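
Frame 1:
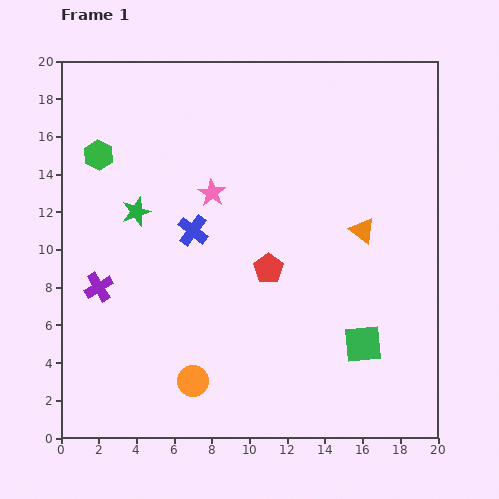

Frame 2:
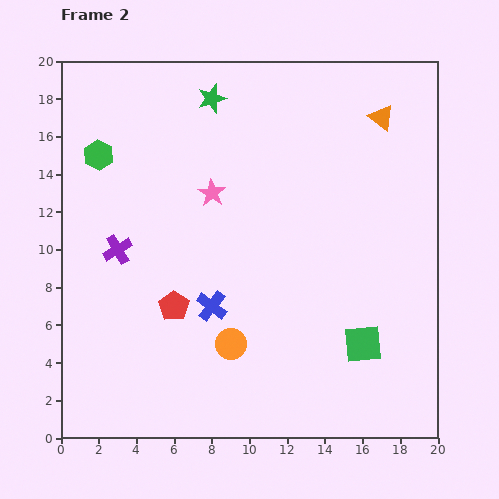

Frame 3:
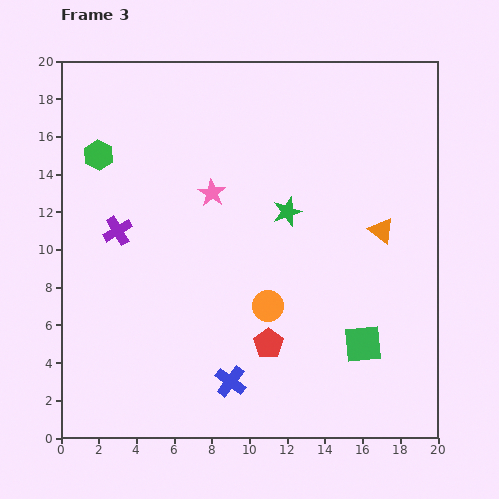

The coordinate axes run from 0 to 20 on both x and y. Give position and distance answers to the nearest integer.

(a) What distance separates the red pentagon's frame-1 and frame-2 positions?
5

The red pentagon moved from (11, 9) to (6, 7), a distance of √(5² + 2²) ≈ 5.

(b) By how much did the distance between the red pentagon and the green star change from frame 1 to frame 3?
-1

Distance in frame 1: 8. Distance in frame 3: 7.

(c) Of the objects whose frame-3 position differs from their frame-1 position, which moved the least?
the orange triangle

(moved 1)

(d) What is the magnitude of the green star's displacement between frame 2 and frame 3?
7

The green star moved from (8, 18) to (12, 12), a distance of √(4² + 6²) ≈ 7.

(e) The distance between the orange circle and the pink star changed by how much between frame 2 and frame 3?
-1

Distance in frame 2: 8. Distance in frame 3: 7.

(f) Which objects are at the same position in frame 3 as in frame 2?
the pink star, the green square, the green hexagon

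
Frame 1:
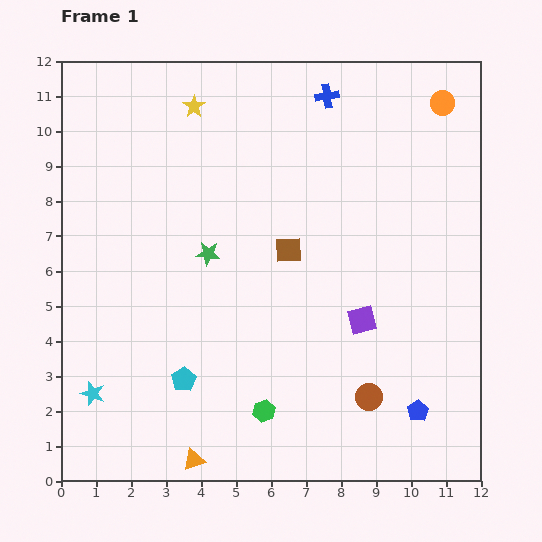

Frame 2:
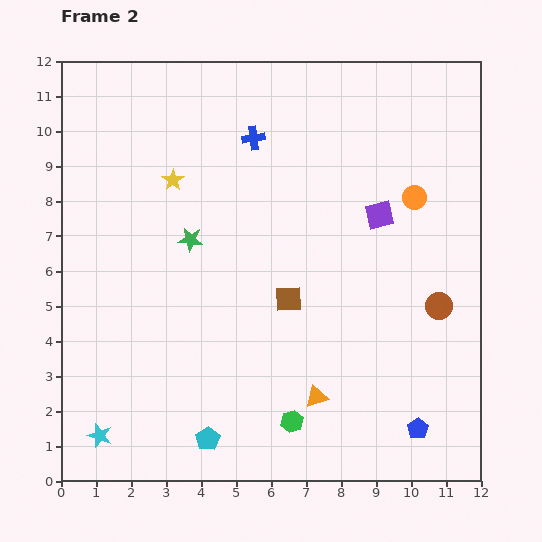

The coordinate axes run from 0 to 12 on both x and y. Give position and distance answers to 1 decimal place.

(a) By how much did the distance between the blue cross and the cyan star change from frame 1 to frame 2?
-1.2

Distance in frame 1: 10.8. Distance in frame 2: 9.6.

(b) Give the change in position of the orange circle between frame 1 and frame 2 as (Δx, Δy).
(-0.8, -2.7)

The orange circle was at (10.9, 10.8) in frame 1 and (10.1, 8.1) in frame 2.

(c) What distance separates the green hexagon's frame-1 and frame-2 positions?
0.9

The green hexagon moved from (5.8, 2.0) to (6.6, 1.7), a distance of √(0.8² + 0.3²) ≈ 0.9.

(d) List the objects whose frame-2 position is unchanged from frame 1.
none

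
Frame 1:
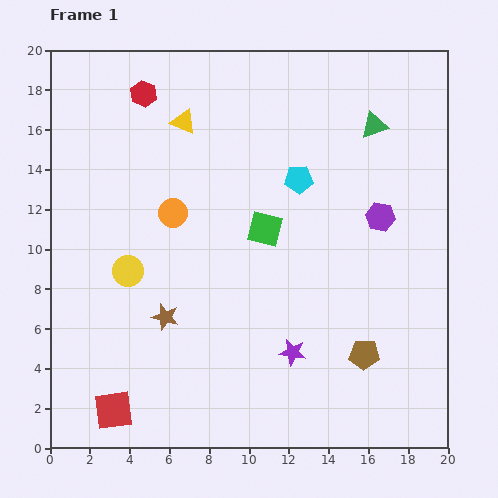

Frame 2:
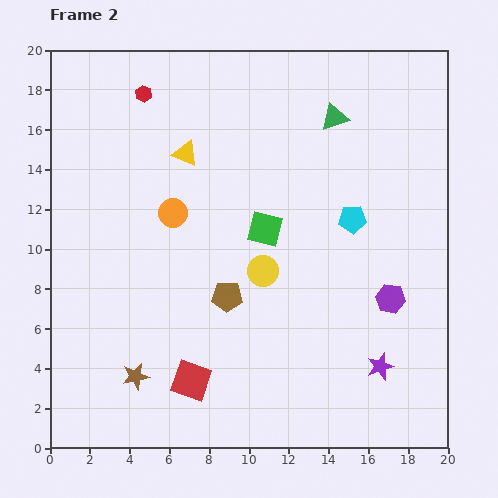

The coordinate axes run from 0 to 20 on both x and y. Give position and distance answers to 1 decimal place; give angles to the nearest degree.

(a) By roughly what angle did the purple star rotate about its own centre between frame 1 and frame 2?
28° counter-clockwise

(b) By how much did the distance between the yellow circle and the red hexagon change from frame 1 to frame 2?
+1.8

Distance in frame 1: 8.9. Distance in frame 2: 10.7.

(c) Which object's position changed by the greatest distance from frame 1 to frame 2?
the brown pentagon

(moved 7.5; next 6.8)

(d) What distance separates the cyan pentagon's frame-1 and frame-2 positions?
3.4

The cyan pentagon moved from (12.5, 13.5) to (15.2, 11.5), a distance of √(2.7² + 2.0²) ≈ 3.4.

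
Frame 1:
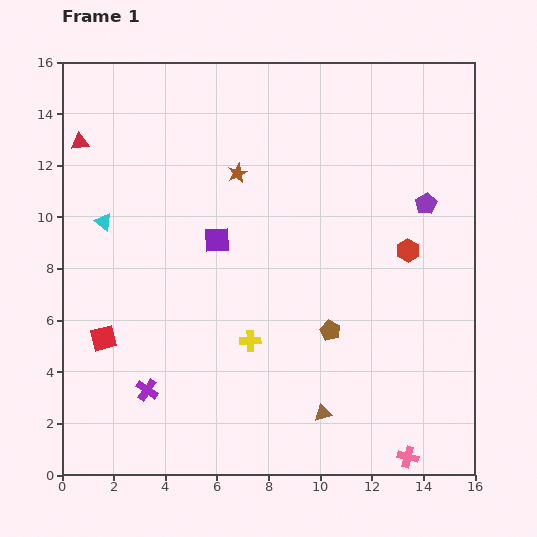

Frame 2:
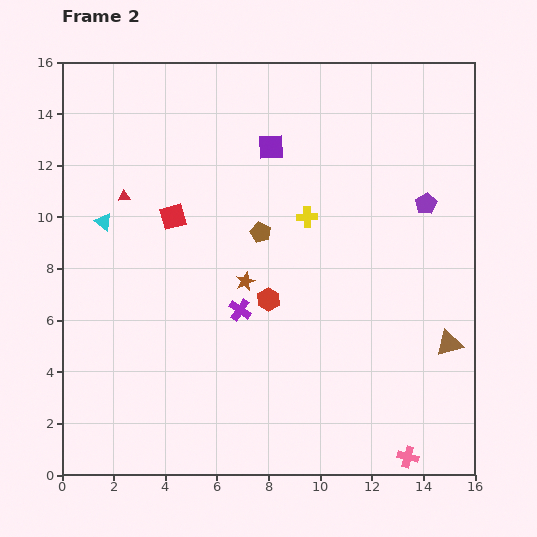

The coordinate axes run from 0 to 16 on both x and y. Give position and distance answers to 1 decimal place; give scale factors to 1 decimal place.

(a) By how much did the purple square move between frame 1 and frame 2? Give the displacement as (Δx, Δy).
(2.1, 3.6)

The purple square was at (6.0, 9.1) in frame 1 and (8.1, 12.7) in frame 2.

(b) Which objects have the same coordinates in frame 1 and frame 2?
the purple pentagon, the cyan triangle, the pink cross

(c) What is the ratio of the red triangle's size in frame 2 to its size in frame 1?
0.7×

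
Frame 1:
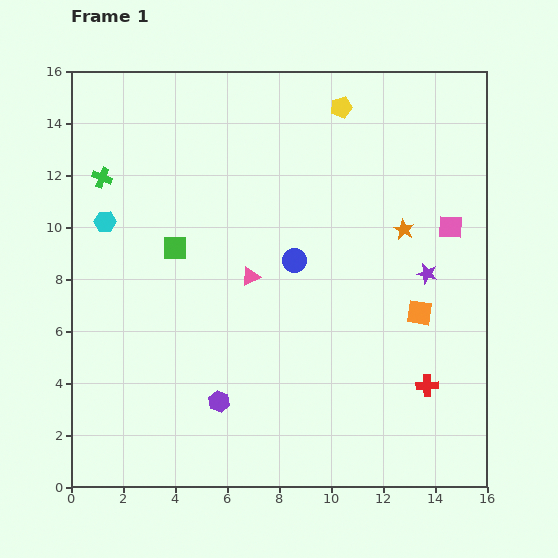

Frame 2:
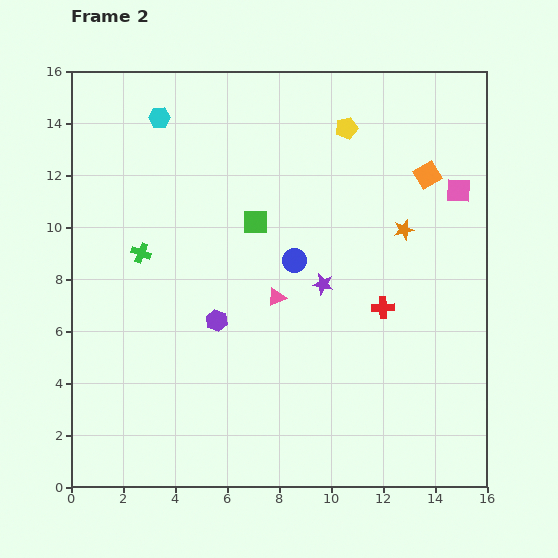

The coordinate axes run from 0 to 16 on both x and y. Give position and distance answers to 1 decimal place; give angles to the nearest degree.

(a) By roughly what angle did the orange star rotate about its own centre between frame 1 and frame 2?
31° clockwise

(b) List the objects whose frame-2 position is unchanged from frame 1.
the orange star, the blue circle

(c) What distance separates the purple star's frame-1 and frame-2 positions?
4.0

The purple star moved from (13.7, 8.2) to (9.7, 7.8), a distance of √(4.0² + 0.4²) ≈ 4.0.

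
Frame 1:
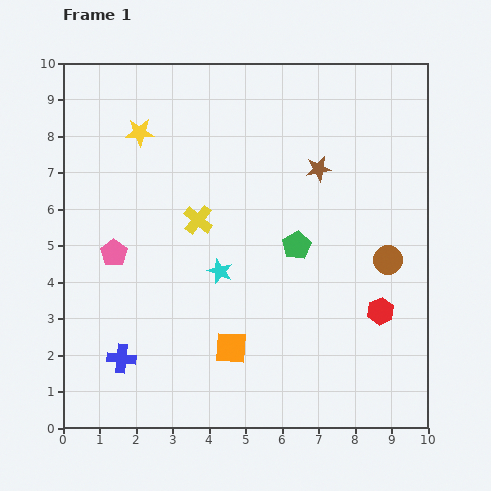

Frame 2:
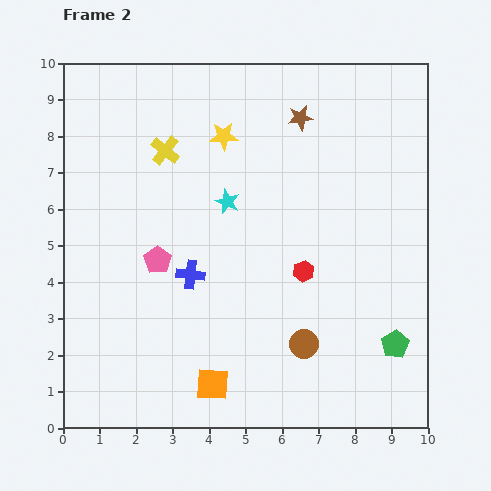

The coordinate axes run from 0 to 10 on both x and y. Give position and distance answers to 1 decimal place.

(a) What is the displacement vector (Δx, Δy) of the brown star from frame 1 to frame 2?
(-0.5, 1.4)

The brown star was at (7.0, 7.1) in frame 1 and (6.5, 8.5) in frame 2.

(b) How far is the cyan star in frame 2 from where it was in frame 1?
1.9

The cyan star moved from (4.3, 4.3) to (4.5, 6.2), a distance of √(0.2² + 1.9²) ≈ 1.9.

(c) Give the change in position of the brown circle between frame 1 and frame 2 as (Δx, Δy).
(-2.3, -2.3)

The brown circle was at (8.9, 4.6) in frame 1 and (6.6, 2.3) in frame 2.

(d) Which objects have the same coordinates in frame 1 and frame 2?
none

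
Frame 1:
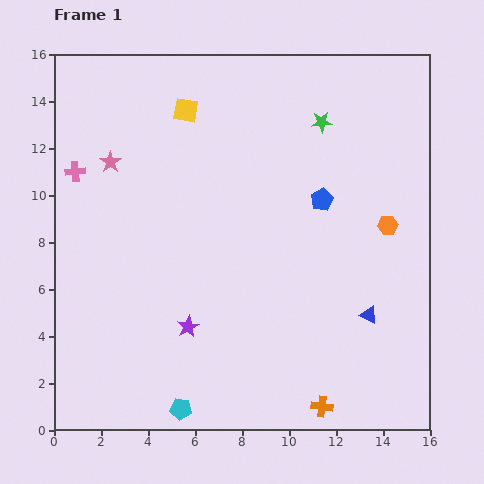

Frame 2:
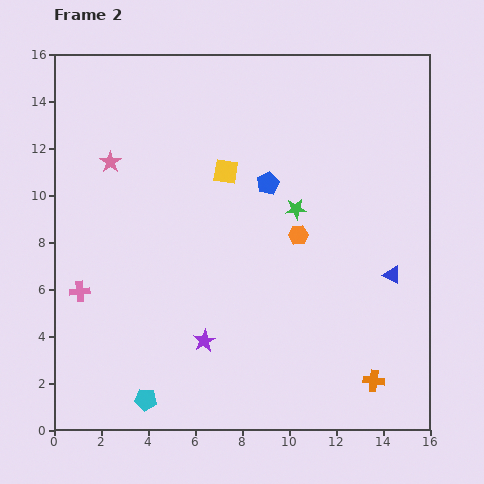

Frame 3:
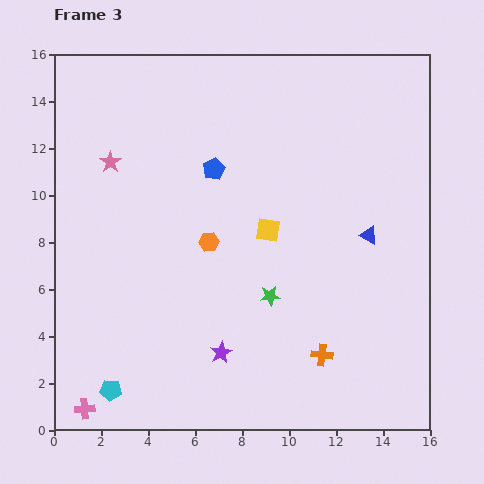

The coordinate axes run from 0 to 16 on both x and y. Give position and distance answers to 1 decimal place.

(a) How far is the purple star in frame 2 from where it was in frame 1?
0.9

The purple star moved from (5.7, 4.4) to (6.4, 3.8), a distance of √(0.7² + 0.6²) ≈ 0.9.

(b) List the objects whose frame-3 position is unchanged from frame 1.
the pink star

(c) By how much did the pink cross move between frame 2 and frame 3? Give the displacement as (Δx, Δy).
(0.2, -5.0)

The pink cross was at (1.1, 5.9) in frame 2 and (1.3, 0.9) in frame 3.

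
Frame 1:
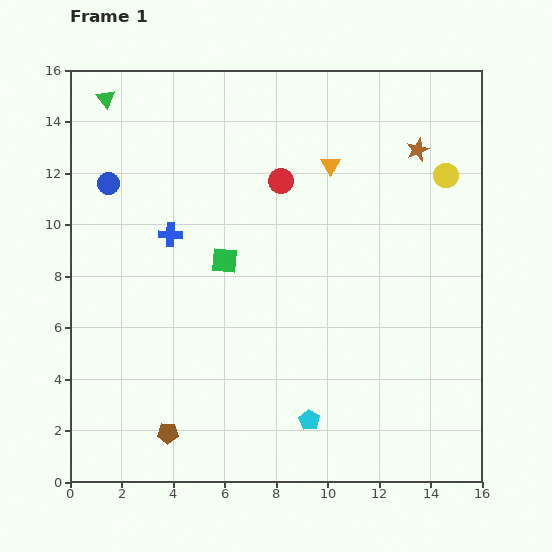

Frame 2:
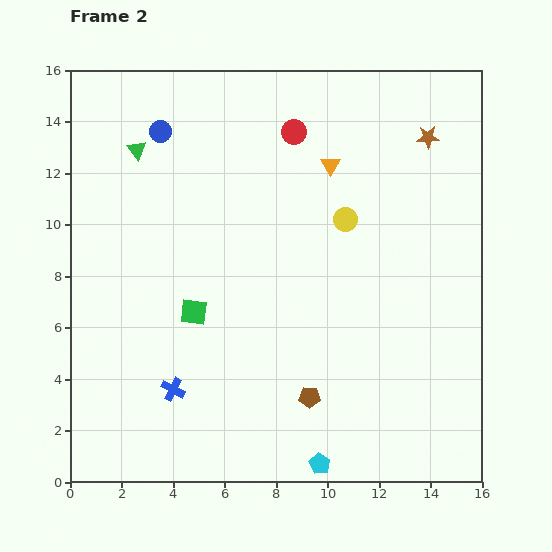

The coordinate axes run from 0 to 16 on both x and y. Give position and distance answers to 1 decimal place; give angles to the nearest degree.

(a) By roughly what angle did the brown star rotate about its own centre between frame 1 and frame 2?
20° clockwise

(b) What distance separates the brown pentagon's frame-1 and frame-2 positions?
5.7

The brown pentagon moved from (3.8, 1.9) to (9.3, 3.3), a distance of √(5.5² + 1.4²) ≈ 5.7.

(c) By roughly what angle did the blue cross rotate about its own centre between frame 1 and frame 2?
25° clockwise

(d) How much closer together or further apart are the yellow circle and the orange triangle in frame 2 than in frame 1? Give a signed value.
-2.3

Distance in frame 1: 4.5. Distance in frame 2: 2.2.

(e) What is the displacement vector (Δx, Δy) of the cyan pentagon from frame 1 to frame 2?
(0.4, -1.7)

The cyan pentagon was at (9.3, 2.4) in frame 1 and (9.7, 0.7) in frame 2.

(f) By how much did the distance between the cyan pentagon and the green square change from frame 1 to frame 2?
+0.7

Distance in frame 1: 7.0. Distance in frame 2: 7.7.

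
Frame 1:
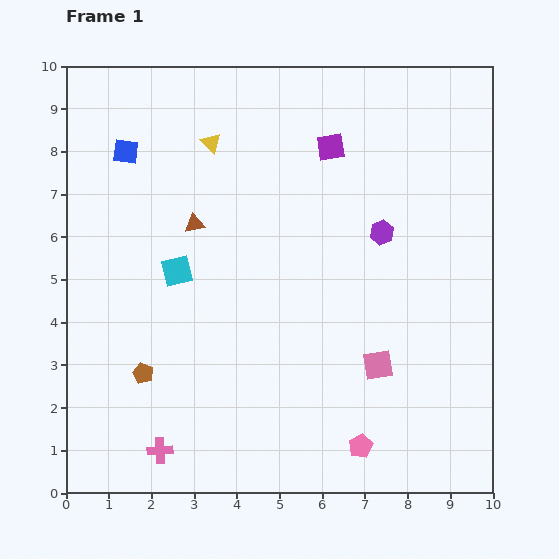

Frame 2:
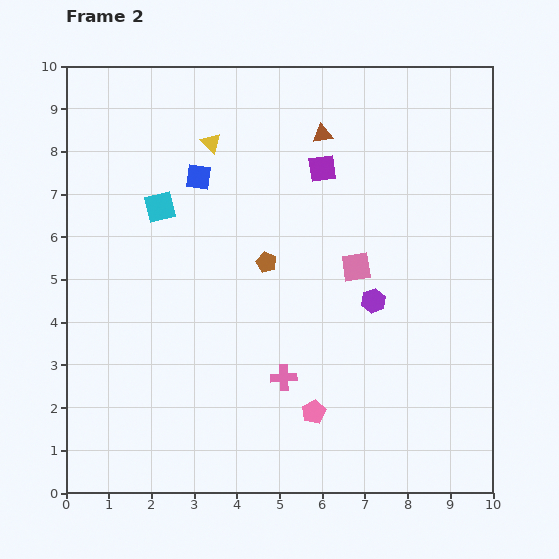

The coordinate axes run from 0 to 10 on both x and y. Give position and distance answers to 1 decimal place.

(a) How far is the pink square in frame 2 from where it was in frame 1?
2.4

The pink square moved from (7.3, 3.0) to (6.8, 5.3), a distance of √(0.5² + 2.3²) ≈ 2.4.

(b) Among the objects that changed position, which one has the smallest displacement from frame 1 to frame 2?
the purple square

(moved 0.5)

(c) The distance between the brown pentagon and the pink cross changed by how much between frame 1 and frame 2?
+0.9

Distance in frame 1: 1.8. Distance in frame 2: 2.7.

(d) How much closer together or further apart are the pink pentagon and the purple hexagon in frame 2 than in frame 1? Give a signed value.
-2.0

Distance in frame 1: 5.0. Distance in frame 2: 3.0.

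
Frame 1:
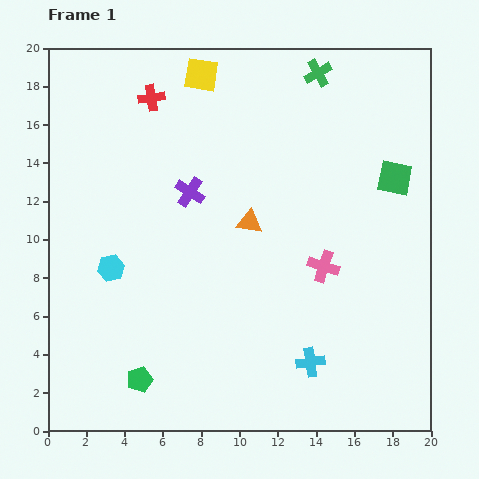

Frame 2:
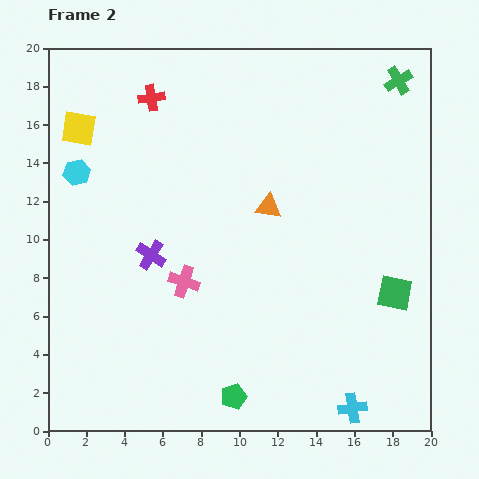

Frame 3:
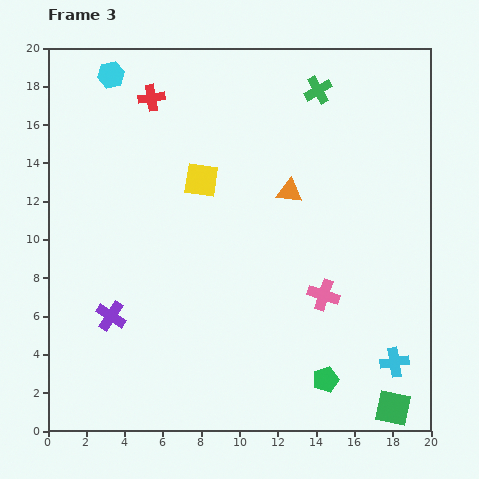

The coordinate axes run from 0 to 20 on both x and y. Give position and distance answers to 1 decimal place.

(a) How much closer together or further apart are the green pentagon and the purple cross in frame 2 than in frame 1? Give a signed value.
-1.5

Distance in frame 1: 10.1. Distance in frame 2: 8.6.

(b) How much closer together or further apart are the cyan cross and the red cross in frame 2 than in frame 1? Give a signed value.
+3.2

Distance in frame 1: 16.1. Distance in frame 2: 19.3.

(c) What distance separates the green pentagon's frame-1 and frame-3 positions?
9.7

The green pentagon moved from (4.8, 2.7) to (14.5, 2.7), a distance of √(9.7² + 0.0²) ≈ 9.7.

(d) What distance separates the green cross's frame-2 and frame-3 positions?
4.2

The green cross moved from (18.3, 18.3) to (14.1, 17.8), a distance of √(4.2² + 0.5²) ≈ 4.2.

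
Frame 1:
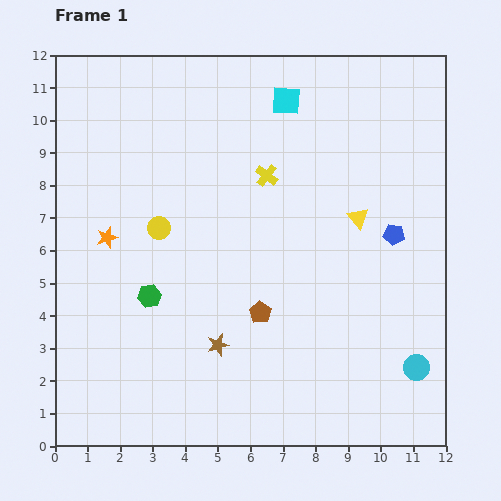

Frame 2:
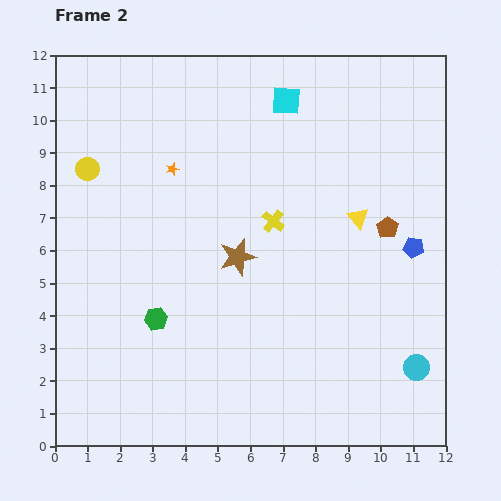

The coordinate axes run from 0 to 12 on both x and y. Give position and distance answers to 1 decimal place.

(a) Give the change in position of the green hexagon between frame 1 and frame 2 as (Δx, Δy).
(0.2, -0.7)

The green hexagon was at (2.9, 4.6) in frame 1 and (3.1, 3.9) in frame 2.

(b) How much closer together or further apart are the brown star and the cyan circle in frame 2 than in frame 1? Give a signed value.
+0.4

Distance in frame 1: 6.1. Distance in frame 2: 6.5.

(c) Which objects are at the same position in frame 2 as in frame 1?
the yellow triangle, the cyan square, the cyan circle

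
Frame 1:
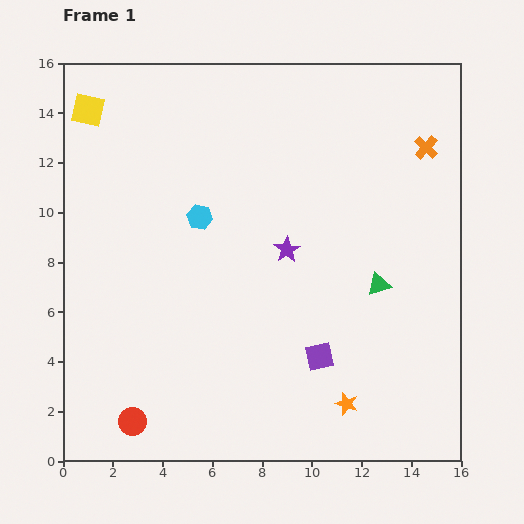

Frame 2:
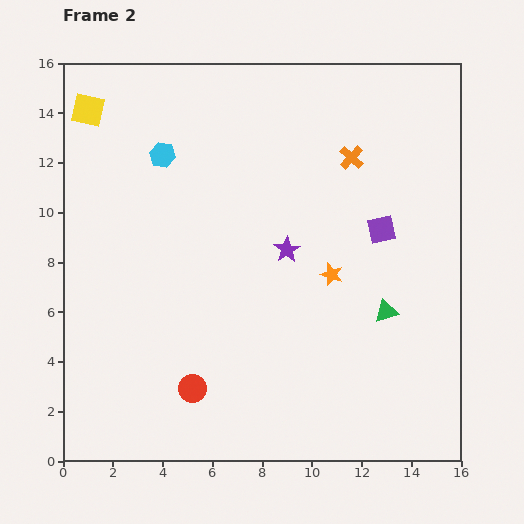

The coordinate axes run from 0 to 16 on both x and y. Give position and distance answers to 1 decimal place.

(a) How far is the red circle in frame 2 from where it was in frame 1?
2.7

The red circle moved from (2.8, 1.6) to (5.2, 2.9), a distance of √(2.4² + 1.3²) ≈ 2.7.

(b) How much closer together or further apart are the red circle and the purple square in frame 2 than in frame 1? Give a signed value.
+2.0

Distance in frame 1: 7.9. Distance in frame 2: 9.9.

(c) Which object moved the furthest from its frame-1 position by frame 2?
the purple square

(moved 5.7; next 5.2)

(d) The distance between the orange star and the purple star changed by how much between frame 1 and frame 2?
-4.5

Distance in frame 1: 6.6. Distance in frame 2: 2.1.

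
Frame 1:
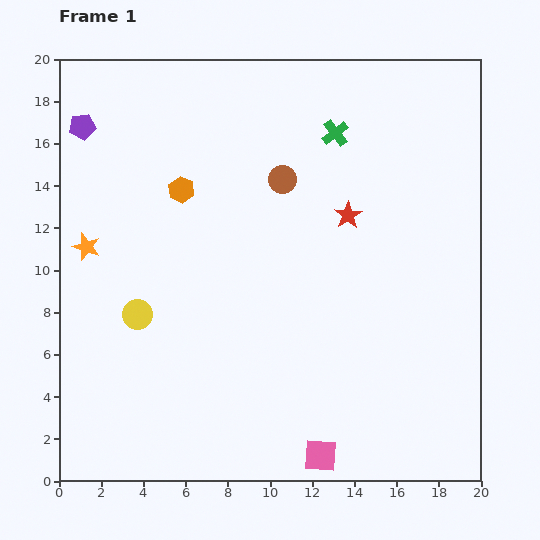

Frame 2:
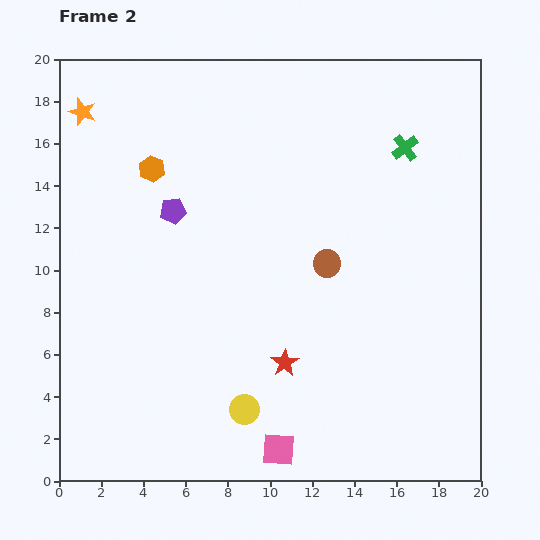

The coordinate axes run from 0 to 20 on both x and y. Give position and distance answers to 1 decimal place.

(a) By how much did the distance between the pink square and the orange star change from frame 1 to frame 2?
+3.6

Distance in frame 1: 14.9. Distance in frame 2: 18.5.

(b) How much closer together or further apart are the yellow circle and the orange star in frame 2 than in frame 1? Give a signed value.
+12.1

Distance in frame 1: 4.0. Distance in frame 2: 16.1.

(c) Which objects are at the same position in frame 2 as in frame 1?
none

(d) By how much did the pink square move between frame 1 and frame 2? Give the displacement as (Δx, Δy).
(-2.0, 0.3)

The pink square was at (12.4, 1.2) in frame 1 and (10.4, 1.5) in frame 2.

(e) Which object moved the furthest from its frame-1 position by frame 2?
the red star

(moved 7.6; next 6.8)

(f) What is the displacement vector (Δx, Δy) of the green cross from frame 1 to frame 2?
(3.3, -0.7)

The green cross was at (13.1, 16.5) in frame 1 and (16.4, 15.8) in frame 2.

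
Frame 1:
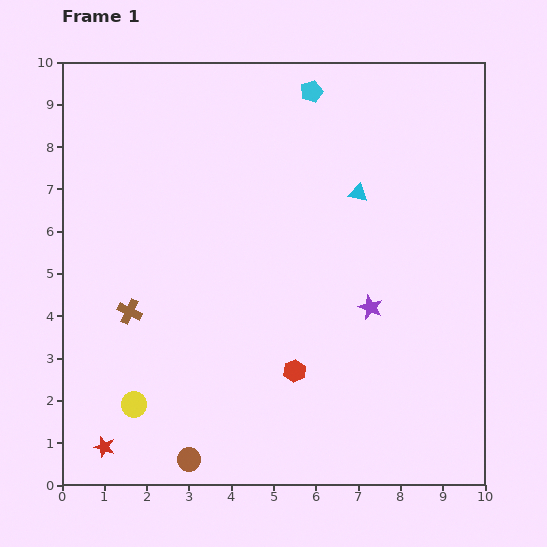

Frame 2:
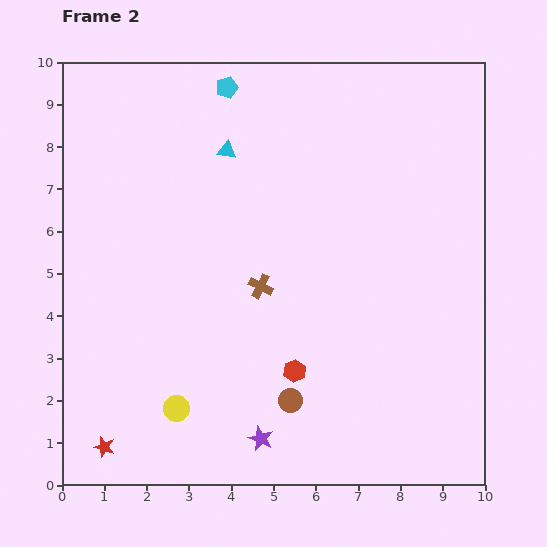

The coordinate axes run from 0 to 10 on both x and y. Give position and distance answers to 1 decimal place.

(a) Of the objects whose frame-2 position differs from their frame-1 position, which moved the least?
the yellow circle

(moved 1.0)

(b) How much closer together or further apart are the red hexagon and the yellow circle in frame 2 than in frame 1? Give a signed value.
-1.0

Distance in frame 1: 3.9. Distance in frame 2: 2.9.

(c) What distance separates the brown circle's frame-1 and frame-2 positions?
2.8

The brown circle moved from (3.0, 0.6) to (5.4, 2.0), a distance of √(2.4² + 1.4²) ≈ 2.8.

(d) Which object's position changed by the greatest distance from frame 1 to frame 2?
the purple star

(moved 4.0; next 3.3)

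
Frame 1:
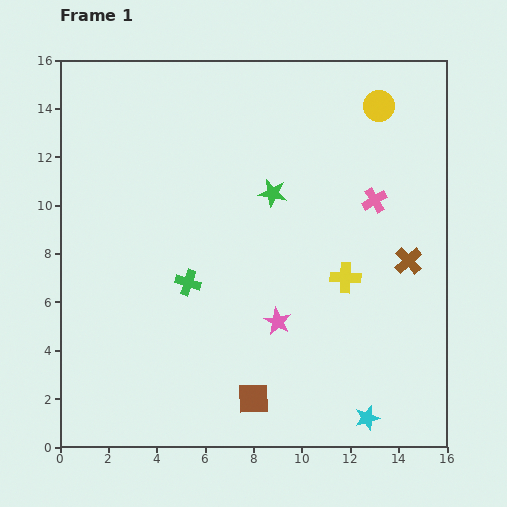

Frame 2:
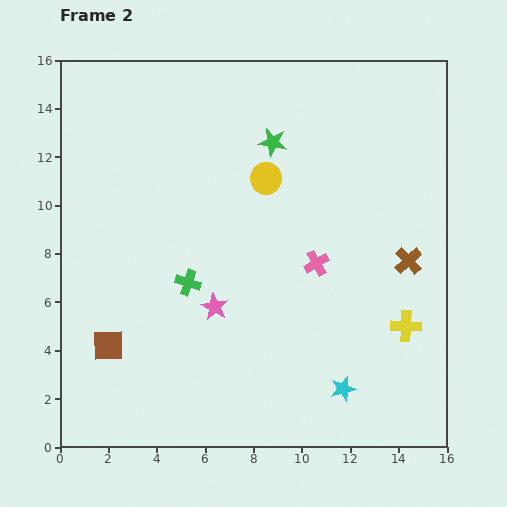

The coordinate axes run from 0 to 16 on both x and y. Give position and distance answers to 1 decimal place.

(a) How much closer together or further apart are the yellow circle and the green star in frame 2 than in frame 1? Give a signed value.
-4.2

Distance in frame 1: 5.7. Distance in frame 2: 1.5.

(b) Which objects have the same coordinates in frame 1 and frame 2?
the brown cross, the green cross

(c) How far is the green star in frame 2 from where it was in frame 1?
2.1

The green star moved from (8.8, 10.5) to (8.8, 12.6), a distance of √(0.0² + 2.1²) ≈ 2.1.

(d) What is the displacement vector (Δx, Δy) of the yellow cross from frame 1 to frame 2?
(2.5, -2.0)

The yellow cross was at (11.8, 7.0) in frame 1 and (14.3, 5.0) in frame 2.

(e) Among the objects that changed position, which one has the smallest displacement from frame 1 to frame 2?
the cyan star

(moved 1.6)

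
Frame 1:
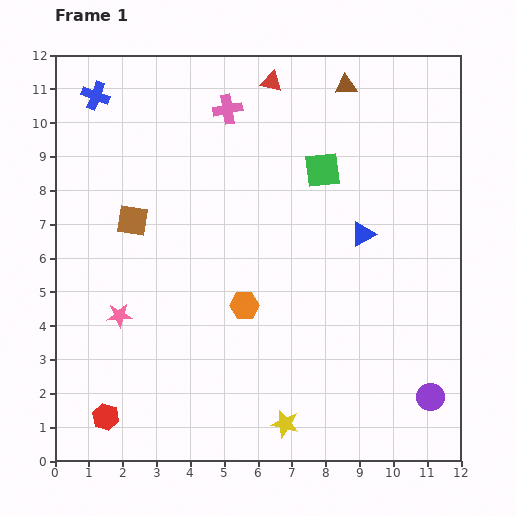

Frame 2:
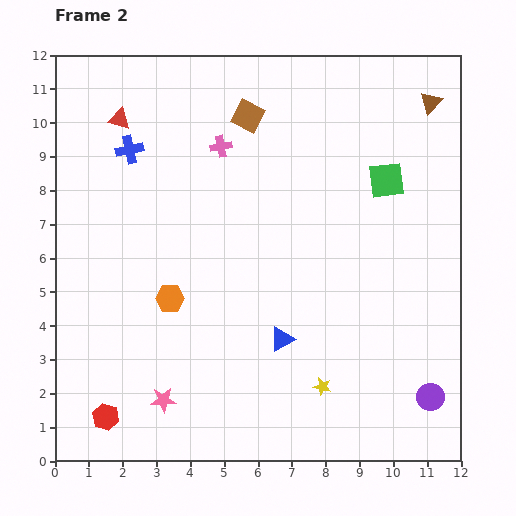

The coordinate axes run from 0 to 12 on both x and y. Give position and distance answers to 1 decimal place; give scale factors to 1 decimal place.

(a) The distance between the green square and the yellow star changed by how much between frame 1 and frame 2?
-1.2

Distance in frame 1: 7.6. Distance in frame 2: 6.4.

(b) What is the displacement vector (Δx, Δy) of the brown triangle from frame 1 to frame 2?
(2.5, -0.5)

The brown triangle was at (8.6, 11.1) in frame 1 and (11.1, 10.6) in frame 2.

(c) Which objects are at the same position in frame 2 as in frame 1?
the red hexagon, the purple circle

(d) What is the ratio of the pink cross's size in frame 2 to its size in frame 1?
0.7×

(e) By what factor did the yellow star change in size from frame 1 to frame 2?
0.6×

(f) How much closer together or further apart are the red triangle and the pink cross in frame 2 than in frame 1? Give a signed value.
+1.6

Distance in frame 1: 1.5. Distance in frame 2: 3.1.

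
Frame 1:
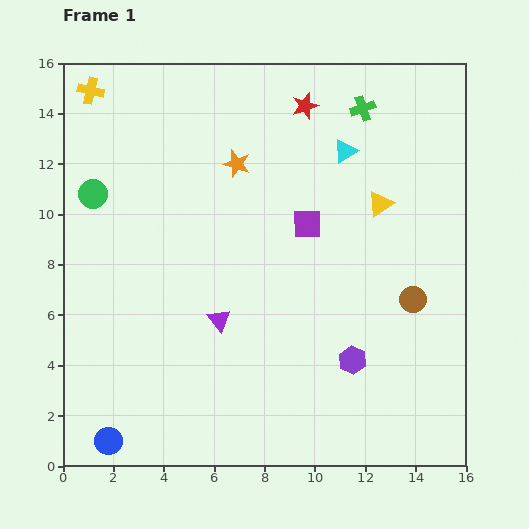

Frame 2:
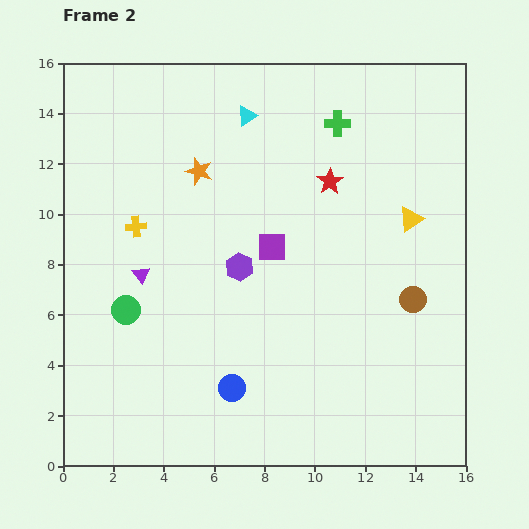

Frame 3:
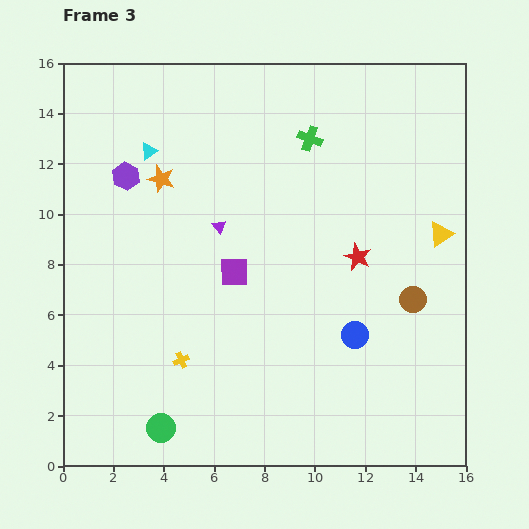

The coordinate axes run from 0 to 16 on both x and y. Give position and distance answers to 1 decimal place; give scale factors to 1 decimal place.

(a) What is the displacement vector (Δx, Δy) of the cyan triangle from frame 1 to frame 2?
(-3.9, 1.4)

The cyan triangle was at (11.2, 12.5) in frame 1 and (7.3, 13.9) in frame 2.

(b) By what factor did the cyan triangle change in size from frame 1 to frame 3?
0.7×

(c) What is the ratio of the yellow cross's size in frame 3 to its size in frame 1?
0.6×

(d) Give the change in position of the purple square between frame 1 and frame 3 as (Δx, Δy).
(-2.9, -1.9)

The purple square was at (9.7, 9.6) in frame 1 and (6.8, 7.7) in frame 3.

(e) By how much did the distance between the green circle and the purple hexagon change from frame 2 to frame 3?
+5.3

Distance in frame 2: 4.8. Distance in frame 3: 10.1.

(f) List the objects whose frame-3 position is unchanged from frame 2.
the brown circle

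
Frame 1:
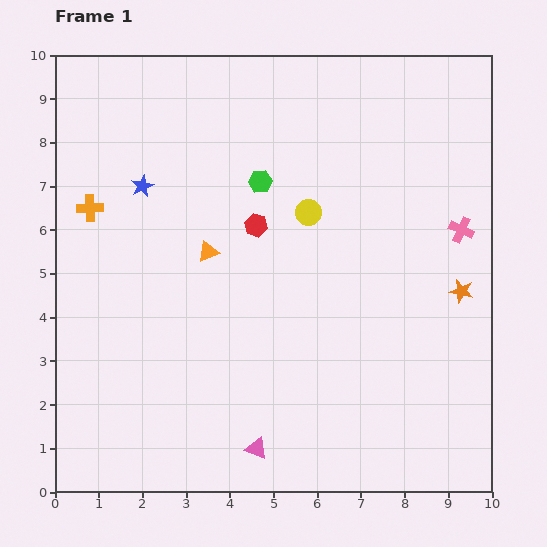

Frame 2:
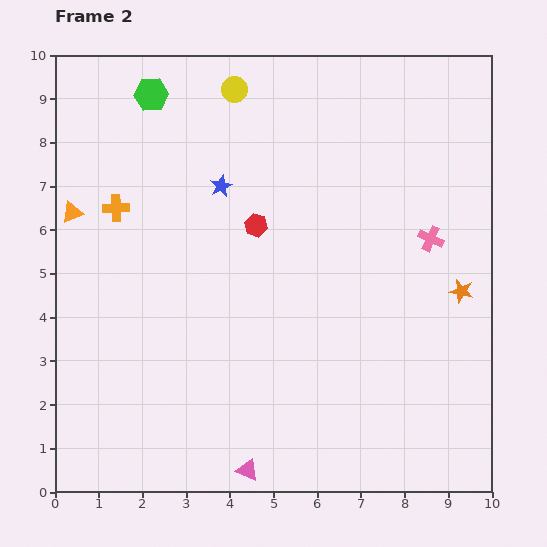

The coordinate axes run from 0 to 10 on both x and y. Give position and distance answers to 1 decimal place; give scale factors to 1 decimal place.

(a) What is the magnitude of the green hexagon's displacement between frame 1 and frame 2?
3.2

The green hexagon moved from (4.7, 7.1) to (2.2, 9.1), a distance of √(2.5² + 2.0²) ≈ 3.2.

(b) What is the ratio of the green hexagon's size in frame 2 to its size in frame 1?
1.5×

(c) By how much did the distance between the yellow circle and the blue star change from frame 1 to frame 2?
-1.6

Distance in frame 1: 3.8. Distance in frame 2: 2.2.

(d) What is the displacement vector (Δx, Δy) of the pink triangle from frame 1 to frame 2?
(-0.2, -0.5)

The pink triangle was at (4.6, 1.0) in frame 1 and (4.4, 0.5) in frame 2.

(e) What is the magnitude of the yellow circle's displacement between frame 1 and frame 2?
3.3

The yellow circle moved from (5.8, 6.4) to (4.1, 9.2), a distance of √(1.7² + 2.8²) ≈ 3.3.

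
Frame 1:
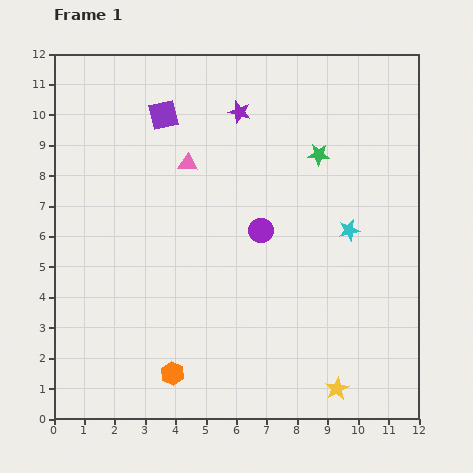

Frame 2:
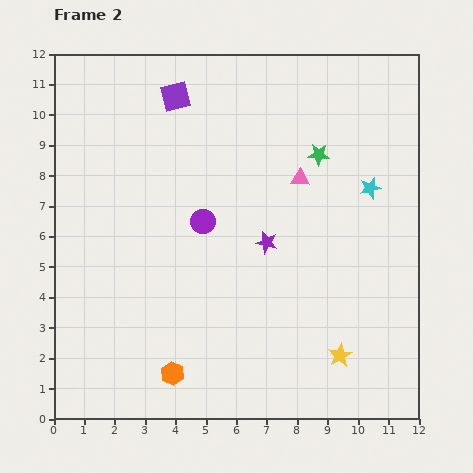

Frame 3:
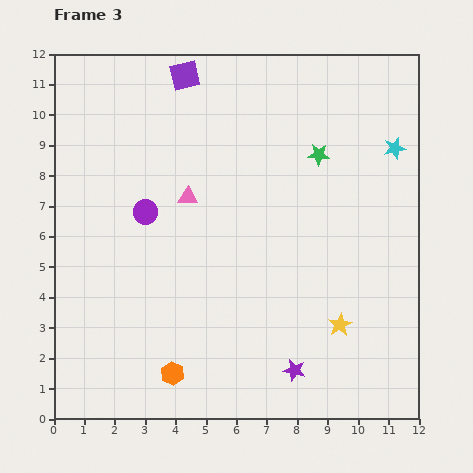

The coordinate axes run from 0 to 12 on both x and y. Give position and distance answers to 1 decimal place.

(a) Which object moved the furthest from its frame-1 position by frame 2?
the purple star

(moved 4.4; next 3.7)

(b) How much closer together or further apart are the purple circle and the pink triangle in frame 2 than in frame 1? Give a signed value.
+0.2

Distance in frame 1: 3.3. Distance in frame 2: 3.5.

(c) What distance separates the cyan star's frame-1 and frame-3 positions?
3.1

The cyan star moved from (9.7, 6.2) to (11.2, 8.9), a distance of √(1.5² + 2.7²) ≈ 3.1.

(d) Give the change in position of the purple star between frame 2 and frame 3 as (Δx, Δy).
(0.9, -4.2)

The purple star was at (7.0, 5.8) in frame 2 and (7.9, 1.6) in frame 3.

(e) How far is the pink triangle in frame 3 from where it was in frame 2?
3.7

The pink triangle moved from (8.1, 7.9) to (4.4, 7.3), a distance of √(3.7² + 0.6²) ≈ 3.7.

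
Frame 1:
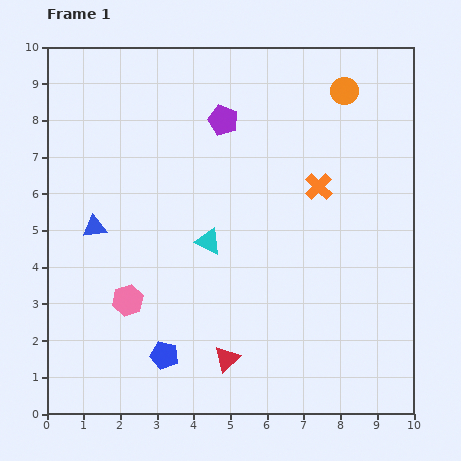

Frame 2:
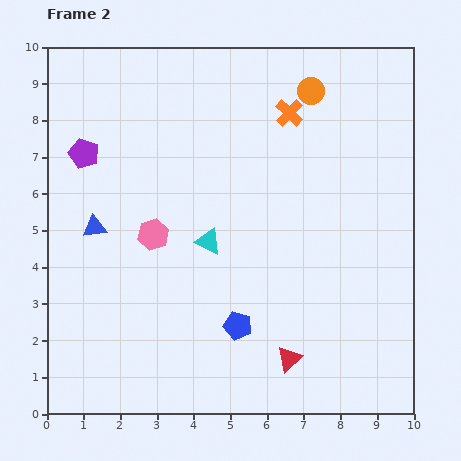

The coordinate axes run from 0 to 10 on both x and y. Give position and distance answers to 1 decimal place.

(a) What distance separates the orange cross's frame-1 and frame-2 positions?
2.2

The orange cross moved from (7.4, 6.2) to (6.6, 8.2), a distance of √(0.8² + 2.0²) ≈ 2.2.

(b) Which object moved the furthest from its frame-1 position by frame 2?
the purple pentagon

(moved 3.9; next 2.2)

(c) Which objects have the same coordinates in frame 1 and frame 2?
the cyan triangle, the blue triangle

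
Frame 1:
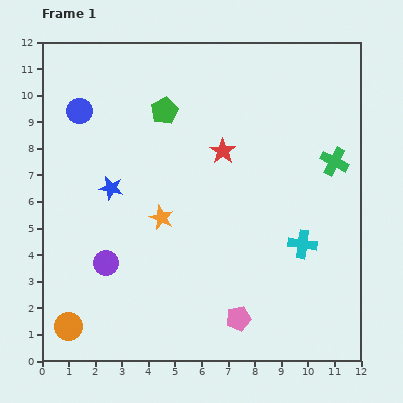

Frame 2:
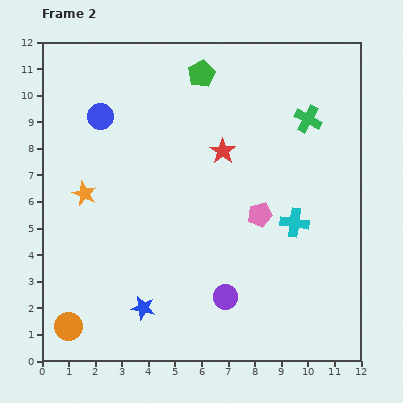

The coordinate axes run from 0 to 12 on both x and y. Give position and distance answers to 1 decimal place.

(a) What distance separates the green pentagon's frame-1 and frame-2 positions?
2.0

The green pentagon moved from (4.6, 9.4) to (6.0, 10.8), a distance of √(1.4² + 1.4²) ≈ 2.0.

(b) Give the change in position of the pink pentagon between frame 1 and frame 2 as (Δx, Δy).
(0.8, 3.9)

The pink pentagon was at (7.4, 1.6) in frame 1 and (8.2, 5.5) in frame 2.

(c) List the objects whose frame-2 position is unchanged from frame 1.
the red star, the orange circle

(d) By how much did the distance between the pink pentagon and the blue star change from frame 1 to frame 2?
-1.3

Distance in frame 1: 6.9. Distance in frame 2: 5.6.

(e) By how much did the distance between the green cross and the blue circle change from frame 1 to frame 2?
-2.0

Distance in frame 1: 9.8. Distance in frame 2: 7.8.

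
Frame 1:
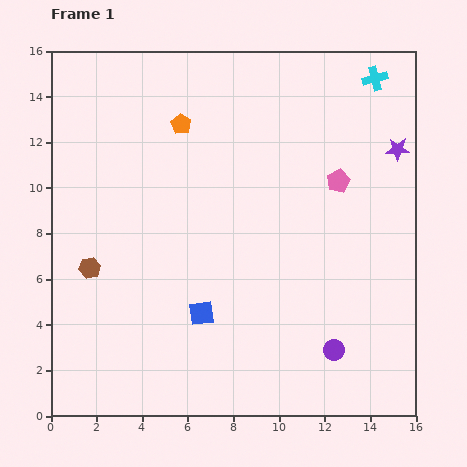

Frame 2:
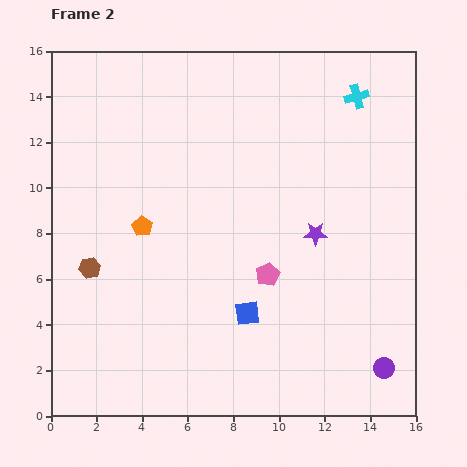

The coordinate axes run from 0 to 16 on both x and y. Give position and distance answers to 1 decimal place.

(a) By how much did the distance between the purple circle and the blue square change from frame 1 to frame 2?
+0.5

Distance in frame 1: 6.0. Distance in frame 2: 6.5.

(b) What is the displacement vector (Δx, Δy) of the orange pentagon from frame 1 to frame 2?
(-1.7, -4.5)

The orange pentagon was at (5.7, 12.8) in frame 1 and (4.0, 8.3) in frame 2.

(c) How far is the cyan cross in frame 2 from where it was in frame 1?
1.1

The cyan cross moved from (14.2, 14.8) to (13.4, 14.0), a distance of √(0.8² + 0.8²) ≈ 1.1.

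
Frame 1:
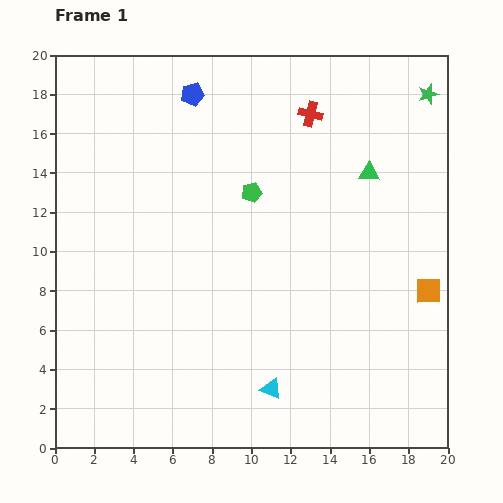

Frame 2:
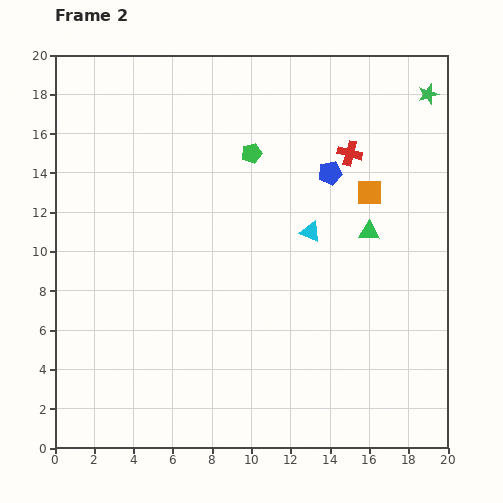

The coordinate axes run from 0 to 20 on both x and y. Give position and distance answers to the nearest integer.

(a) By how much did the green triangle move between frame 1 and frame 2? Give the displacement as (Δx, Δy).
(0, -3)

The green triangle was at (16, 14) in frame 1 and (16, 11) in frame 2.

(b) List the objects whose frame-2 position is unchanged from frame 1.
the green star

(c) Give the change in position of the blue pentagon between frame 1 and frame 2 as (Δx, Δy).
(7, -4)

The blue pentagon was at (7, 18) in frame 1 and (14, 14) in frame 2.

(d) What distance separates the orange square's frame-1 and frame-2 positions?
6

The orange square moved from (19, 8) to (16, 13), a distance of √(3² + 5²) ≈ 6.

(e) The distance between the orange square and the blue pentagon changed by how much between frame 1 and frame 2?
-14

Distance in frame 1: 16. Distance in frame 2: 2.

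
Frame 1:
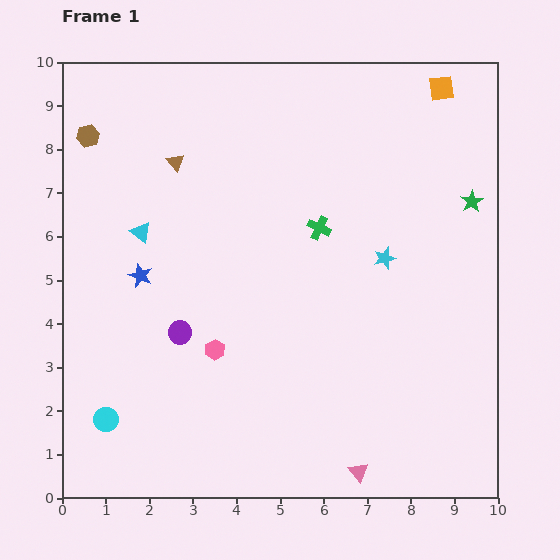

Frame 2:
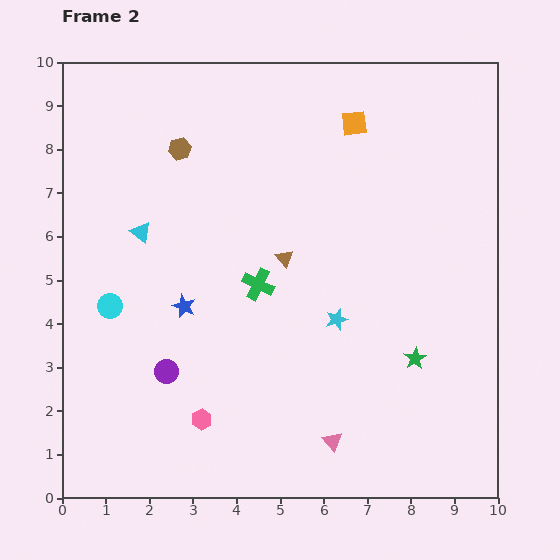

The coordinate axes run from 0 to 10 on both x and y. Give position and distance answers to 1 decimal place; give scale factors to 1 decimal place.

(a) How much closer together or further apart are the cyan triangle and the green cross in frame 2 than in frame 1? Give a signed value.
-1.1

Distance in frame 1: 4.1. Distance in frame 2: 3.0.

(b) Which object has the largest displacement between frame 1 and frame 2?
the green star

(moved 3.8; next 3.3)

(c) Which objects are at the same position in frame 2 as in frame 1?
the cyan triangle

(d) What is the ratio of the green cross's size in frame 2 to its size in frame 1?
1.3×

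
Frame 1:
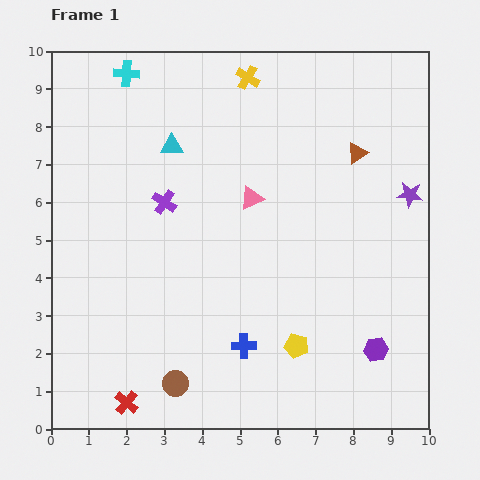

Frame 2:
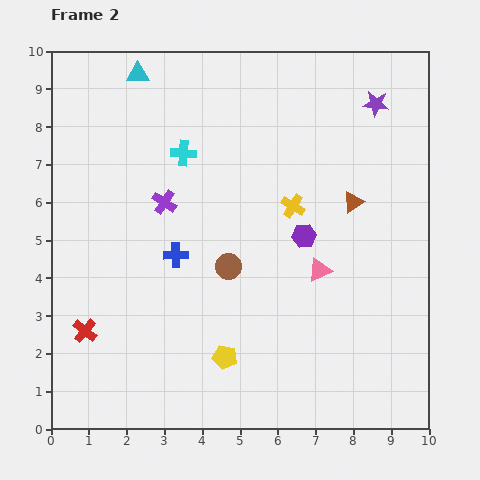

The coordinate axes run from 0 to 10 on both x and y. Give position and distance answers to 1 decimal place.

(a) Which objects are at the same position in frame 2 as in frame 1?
the purple cross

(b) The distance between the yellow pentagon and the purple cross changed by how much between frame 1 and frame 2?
-0.8

Distance in frame 1: 5.2. Distance in frame 2: 4.4.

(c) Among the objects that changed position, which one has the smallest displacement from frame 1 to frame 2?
the brown triangle

(moved 1.3)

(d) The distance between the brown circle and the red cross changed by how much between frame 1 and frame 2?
+2.8

Distance in frame 1: 1.4. Distance in frame 2: 4.2.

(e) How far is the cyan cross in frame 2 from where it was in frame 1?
2.6

The cyan cross moved from (2.0, 9.4) to (3.5, 7.3), a distance of √(1.5² + 2.1²) ≈ 2.6.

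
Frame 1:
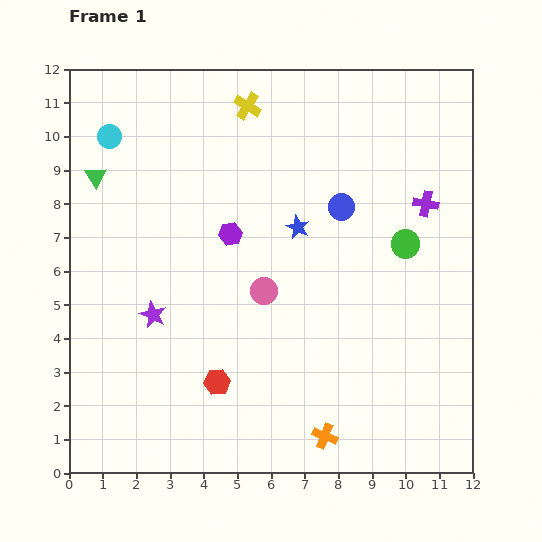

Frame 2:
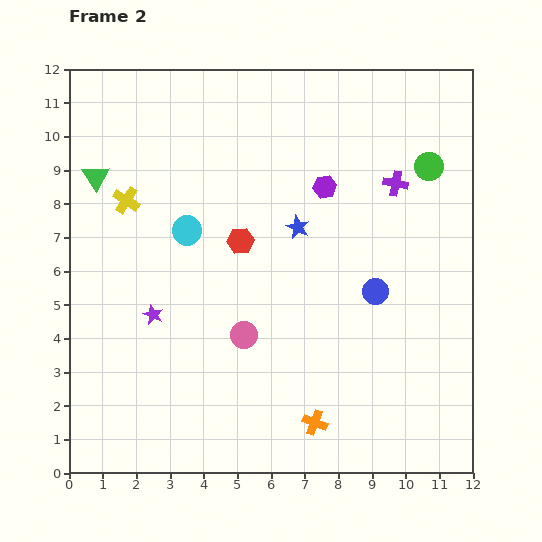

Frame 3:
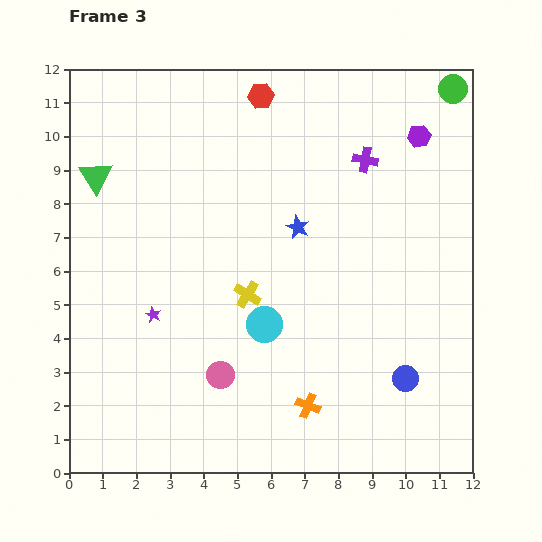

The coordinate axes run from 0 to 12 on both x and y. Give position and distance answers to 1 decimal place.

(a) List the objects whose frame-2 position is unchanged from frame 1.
the blue star, the green triangle, the purple star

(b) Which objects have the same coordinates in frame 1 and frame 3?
the blue star, the green triangle, the purple star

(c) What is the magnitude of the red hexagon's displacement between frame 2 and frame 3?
4.3

The red hexagon moved from (5.1, 6.9) to (5.7, 11.2), a distance of √(0.6² + 4.3²) ≈ 4.3.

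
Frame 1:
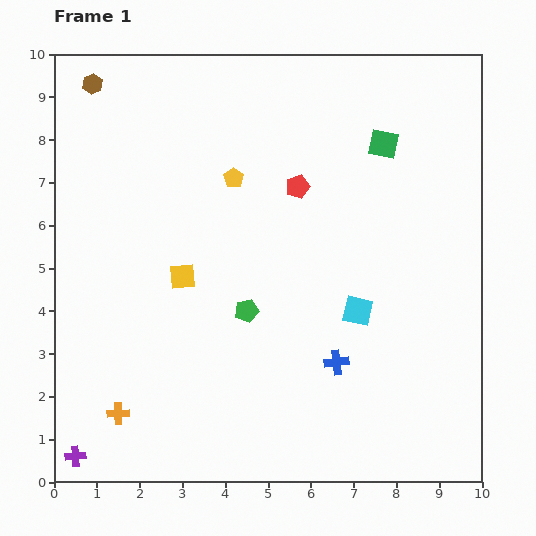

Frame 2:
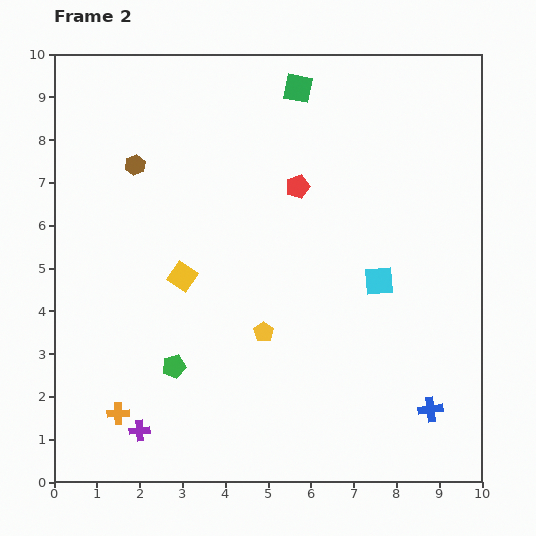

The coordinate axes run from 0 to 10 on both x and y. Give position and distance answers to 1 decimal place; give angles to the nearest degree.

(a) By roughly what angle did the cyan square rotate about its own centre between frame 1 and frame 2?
18° counter-clockwise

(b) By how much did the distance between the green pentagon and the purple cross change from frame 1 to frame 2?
-3.5

Distance in frame 1: 5.2. Distance in frame 2: 1.7.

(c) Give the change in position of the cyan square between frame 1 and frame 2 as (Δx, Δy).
(0.5, 0.7)

The cyan square was at (7.1, 4.0) in frame 1 and (7.6, 4.7) in frame 2.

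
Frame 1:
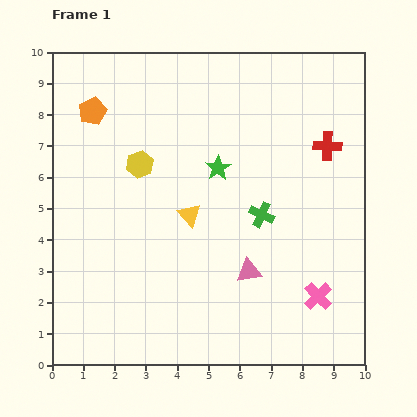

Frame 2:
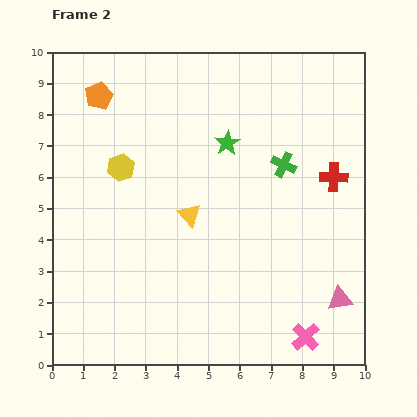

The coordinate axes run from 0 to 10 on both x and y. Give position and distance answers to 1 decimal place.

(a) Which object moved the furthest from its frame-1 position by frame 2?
the pink triangle

(moved 3.0; next 1.7)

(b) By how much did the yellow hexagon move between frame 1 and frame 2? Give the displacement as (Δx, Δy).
(-0.6, -0.1)

The yellow hexagon was at (2.8, 6.4) in frame 1 and (2.2, 6.3) in frame 2.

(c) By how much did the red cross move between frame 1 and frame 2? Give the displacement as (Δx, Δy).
(0.2, -1.0)

The red cross was at (8.8, 7.0) in frame 1 and (9.0, 6.0) in frame 2.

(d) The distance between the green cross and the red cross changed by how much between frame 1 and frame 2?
-1.4

Distance in frame 1: 3.0. Distance in frame 2: 1.6.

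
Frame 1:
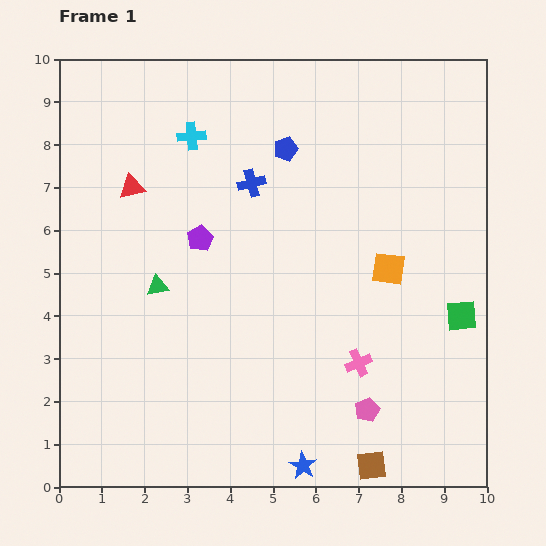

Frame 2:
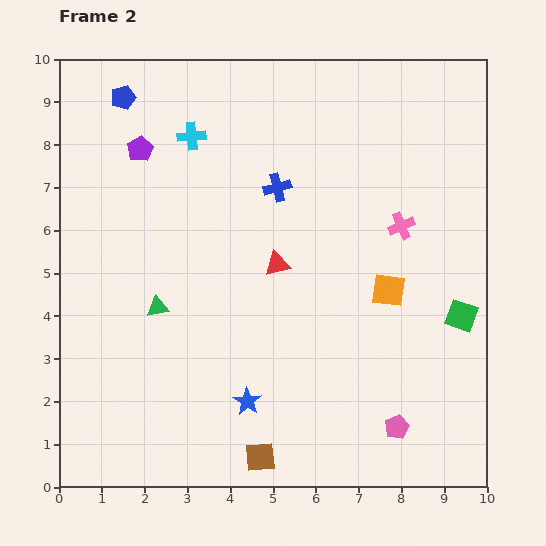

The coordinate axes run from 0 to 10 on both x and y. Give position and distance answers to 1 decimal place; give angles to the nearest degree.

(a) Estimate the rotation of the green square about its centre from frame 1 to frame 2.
24° clockwise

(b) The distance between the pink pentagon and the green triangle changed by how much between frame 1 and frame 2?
+0.6

Distance in frame 1: 5.7. Distance in frame 2: 6.3.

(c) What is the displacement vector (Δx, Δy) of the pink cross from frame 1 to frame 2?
(1.0, 3.2)

The pink cross was at (7.0, 2.9) in frame 1 and (8.0, 6.1) in frame 2.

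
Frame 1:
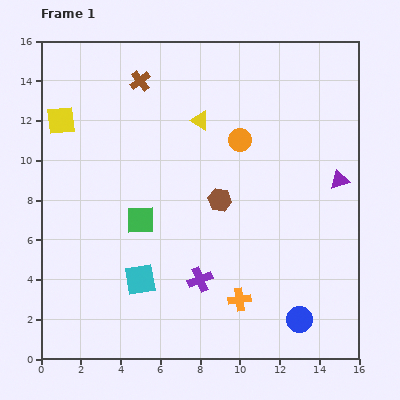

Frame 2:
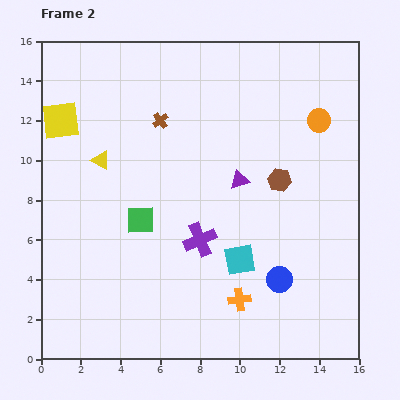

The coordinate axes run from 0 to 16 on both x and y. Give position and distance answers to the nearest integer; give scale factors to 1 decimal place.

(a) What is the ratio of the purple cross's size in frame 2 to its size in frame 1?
1.4×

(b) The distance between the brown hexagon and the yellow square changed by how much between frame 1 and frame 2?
+2

Distance in frame 1: 9. Distance in frame 2: 11.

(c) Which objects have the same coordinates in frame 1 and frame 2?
the green square, the orange cross, the yellow square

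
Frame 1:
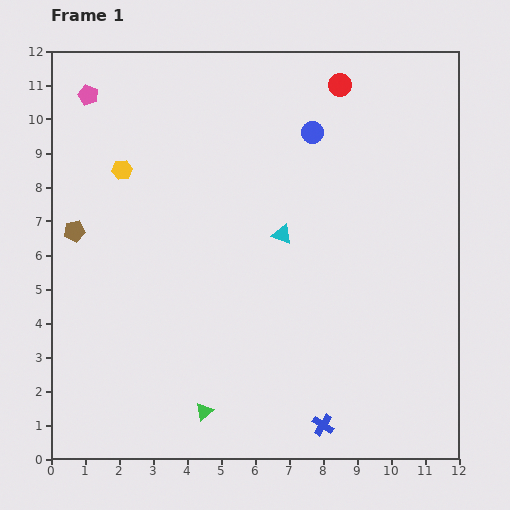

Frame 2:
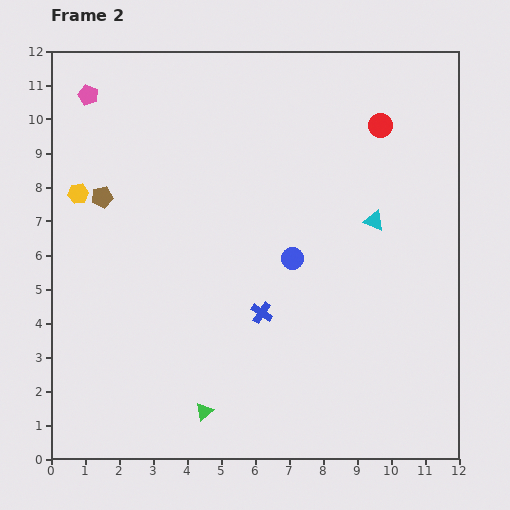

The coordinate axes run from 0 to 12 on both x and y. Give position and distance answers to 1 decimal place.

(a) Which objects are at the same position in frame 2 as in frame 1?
the green triangle, the pink pentagon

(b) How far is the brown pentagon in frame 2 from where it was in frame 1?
1.3

The brown pentagon moved from (0.7, 6.7) to (1.5, 7.7), a distance of √(0.8² + 1.0²) ≈ 1.3.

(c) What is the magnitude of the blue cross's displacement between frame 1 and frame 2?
3.8

The blue cross moved from (8.0, 1.0) to (6.2, 4.3), a distance of √(1.8² + 3.3²) ≈ 3.8.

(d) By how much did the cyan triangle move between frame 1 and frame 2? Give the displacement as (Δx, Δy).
(2.7, 0.4)

The cyan triangle was at (6.8, 6.6) in frame 1 and (9.5, 7.0) in frame 2.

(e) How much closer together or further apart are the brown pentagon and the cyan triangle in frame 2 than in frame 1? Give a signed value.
+1.9

Distance in frame 1: 6.1. Distance in frame 2: 8.0.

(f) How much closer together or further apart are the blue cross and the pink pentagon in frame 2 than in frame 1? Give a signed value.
-3.7

Distance in frame 1: 11.9. Distance in frame 2: 8.2.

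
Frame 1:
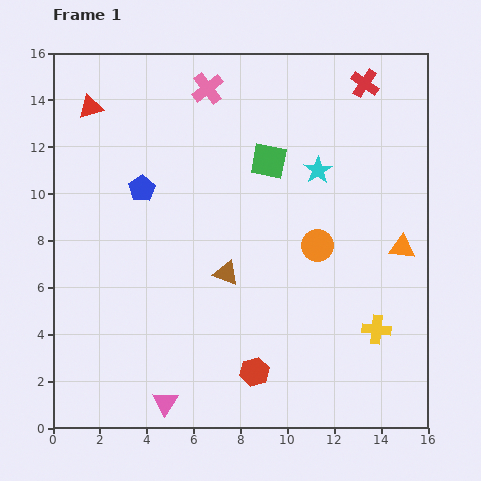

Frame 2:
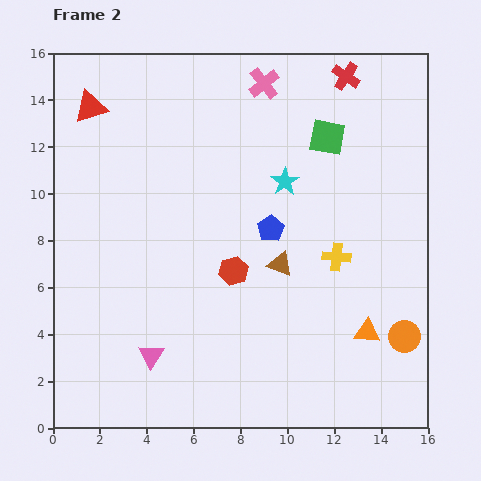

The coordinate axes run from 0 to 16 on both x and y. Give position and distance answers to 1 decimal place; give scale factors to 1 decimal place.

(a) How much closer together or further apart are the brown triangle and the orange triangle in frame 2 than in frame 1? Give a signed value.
-2.9

Distance in frame 1: 7.6. Distance in frame 2: 4.7.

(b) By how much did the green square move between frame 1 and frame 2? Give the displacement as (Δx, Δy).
(2.5, 1.0)

The green square was at (9.2, 11.4) in frame 1 and (11.7, 12.4) in frame 2.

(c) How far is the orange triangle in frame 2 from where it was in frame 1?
3.9

The orange triangle moved from (14.9, 7.7) to (13.4, 4.1), a distance of √(1.5² + 3.6²) ≈ 3.9.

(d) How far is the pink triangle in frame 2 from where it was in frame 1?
2.1

The pink triangle moved from (4.8, 1.1) to (4.2, 3.1), a distance of √(0.6² + 2.0²) ≈ 2.1.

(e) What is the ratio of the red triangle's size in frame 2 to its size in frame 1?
1.3×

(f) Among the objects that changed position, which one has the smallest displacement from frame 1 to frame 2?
the red cross

(moved 0.9)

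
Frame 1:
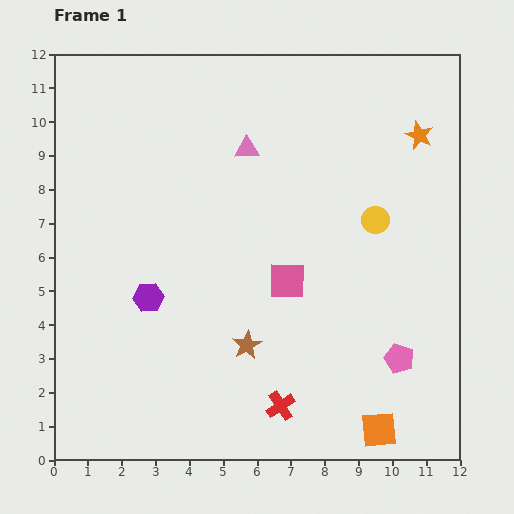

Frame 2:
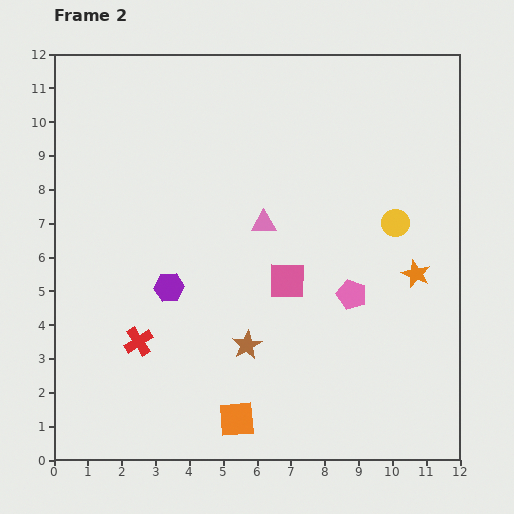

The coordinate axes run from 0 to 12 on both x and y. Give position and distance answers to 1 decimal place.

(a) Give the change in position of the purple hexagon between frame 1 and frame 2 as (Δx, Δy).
(0.6, 0.3)

The purple hexagon was at (2.8, 4.8) in frame 1 and (3.4, 5.1) in frame 2.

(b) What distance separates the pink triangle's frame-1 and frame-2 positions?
2.3

The pink triangle moved from (5.7, 9.2) to (6.2, 7.0), a distance of √(0.5² + 2.2²) ≈ 2.3.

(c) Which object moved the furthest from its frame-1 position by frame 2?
the red cross

(moved 4.6; next 4.2)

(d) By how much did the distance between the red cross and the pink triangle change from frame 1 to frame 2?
-2.6

Distance in frame 1: 7.7. Distance in frame 2: 5.1.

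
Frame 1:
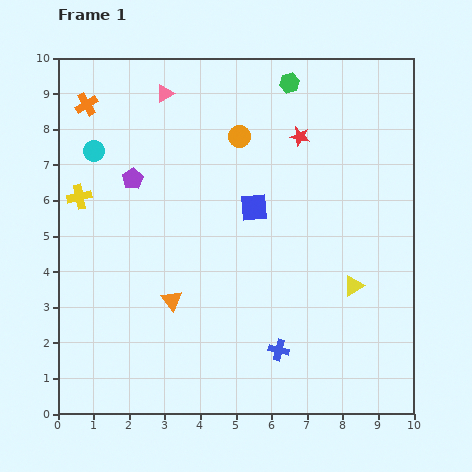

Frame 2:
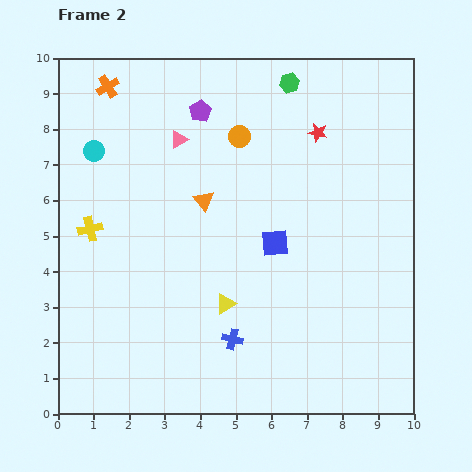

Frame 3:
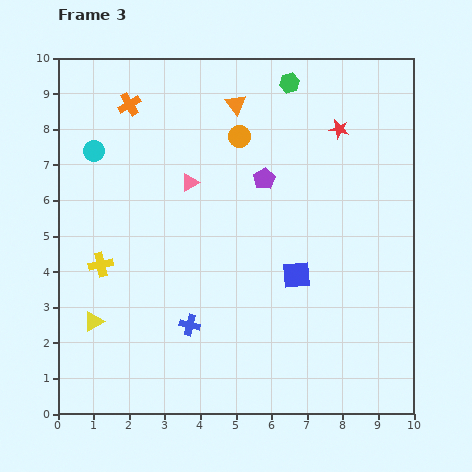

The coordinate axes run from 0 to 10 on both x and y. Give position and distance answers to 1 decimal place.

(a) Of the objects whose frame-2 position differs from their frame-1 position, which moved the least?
the red star

(moved 0.5)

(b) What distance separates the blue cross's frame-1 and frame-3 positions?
2.6

The blue cross moved from (6.2, 1.8) to (3.7, 2.5), a distance of √(2.5² + 0.7²) ≈ 2.6.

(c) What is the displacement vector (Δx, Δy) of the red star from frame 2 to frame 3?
(0.6, 0.1)

The red star was at (7.3, 7.9) in frame 2 and (7.9, 8.0) in frame 3.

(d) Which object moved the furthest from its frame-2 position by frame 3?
the yellow triangle

(moved 3.7; next 2.8)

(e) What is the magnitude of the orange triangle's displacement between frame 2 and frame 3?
2.8

The orange triangle moved from (4.1, 6.0) to (5.0, 8.7), a distance of √(0.9² + 2.7²) ≈ 2.8.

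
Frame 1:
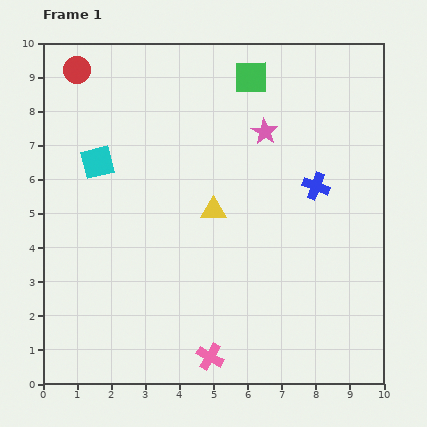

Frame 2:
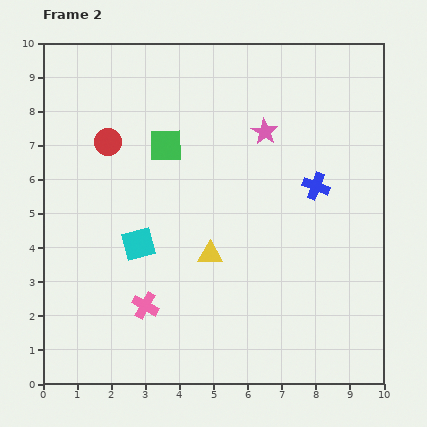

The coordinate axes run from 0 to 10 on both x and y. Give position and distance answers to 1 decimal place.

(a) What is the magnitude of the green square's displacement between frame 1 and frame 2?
3.2

The green square moved from (6.1, 9.0) to (3.6, 7.0), a distance of √(2.5² + 2.0²) ≈ 3.2.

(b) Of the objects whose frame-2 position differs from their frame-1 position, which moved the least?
the yellow triangle

(moved 1.3)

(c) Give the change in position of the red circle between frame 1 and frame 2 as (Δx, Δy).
(0.9, -2.1)

The red circle was at (1.0, 9.2) in frame 1 and (1.9, 7.1) in frame 2.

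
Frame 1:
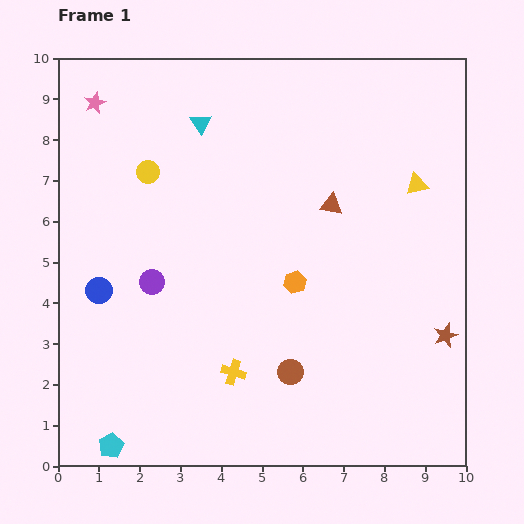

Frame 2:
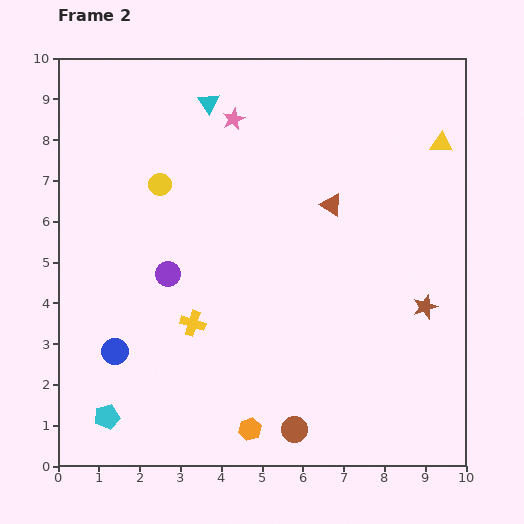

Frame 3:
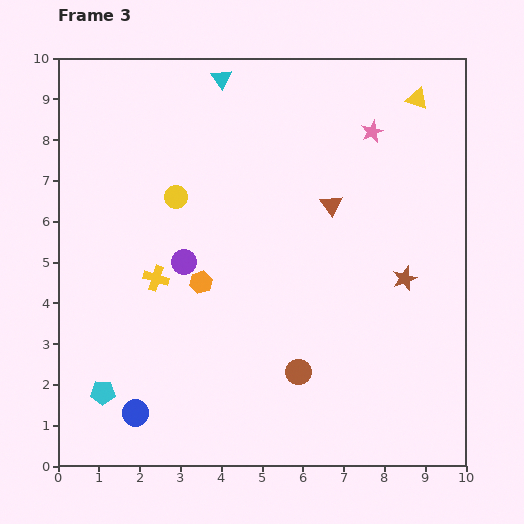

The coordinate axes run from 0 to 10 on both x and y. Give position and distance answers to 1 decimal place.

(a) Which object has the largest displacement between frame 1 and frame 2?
the orange hexagon

(moved 3.8; next 3.4)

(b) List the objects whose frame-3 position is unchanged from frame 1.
the brown triangle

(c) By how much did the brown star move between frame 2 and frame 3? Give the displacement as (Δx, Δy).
(-0.5, 0.7)

The brown star was at (9.0, 3.9) in frame 2 and (8.5, 4.6) in frame 3.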